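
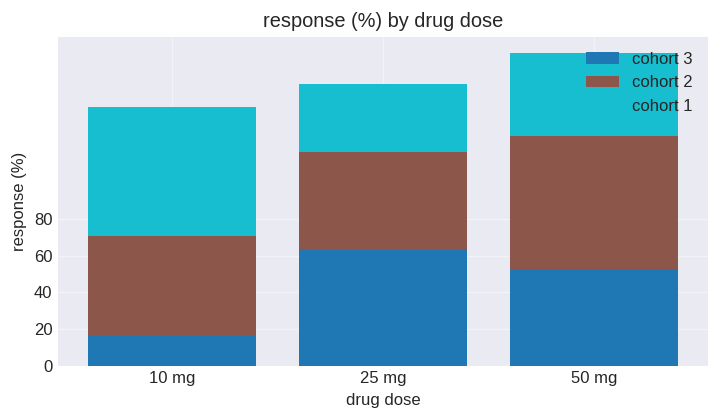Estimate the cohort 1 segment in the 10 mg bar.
≈ 60

cohort 1 top ≈ 140, bottom ≈ 80; segment ≈ 60.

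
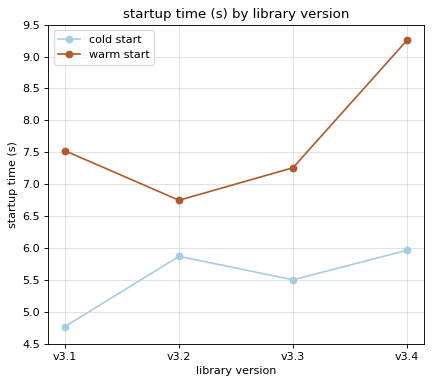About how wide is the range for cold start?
Max v3.4 ≈ 6.0, min v3.1 ≈ 5.0; range ≈ 1.0.

≈ 1.0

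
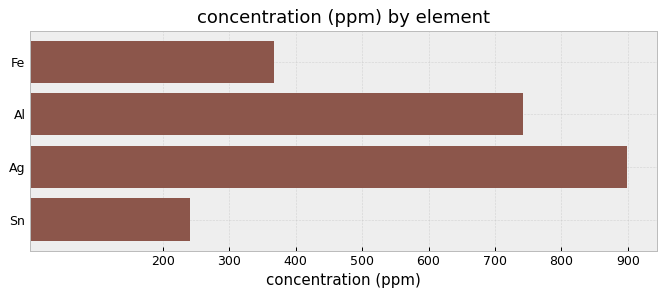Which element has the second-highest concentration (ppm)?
Top 3: Ag ≈ 900, Al ≈ 700, Fe ≈ 400.

Al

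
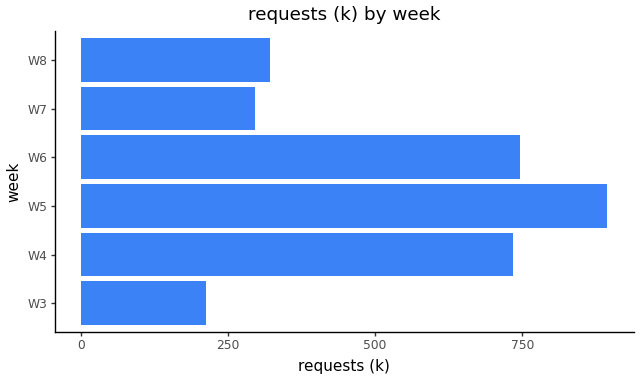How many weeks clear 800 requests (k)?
1

Above 800: W5.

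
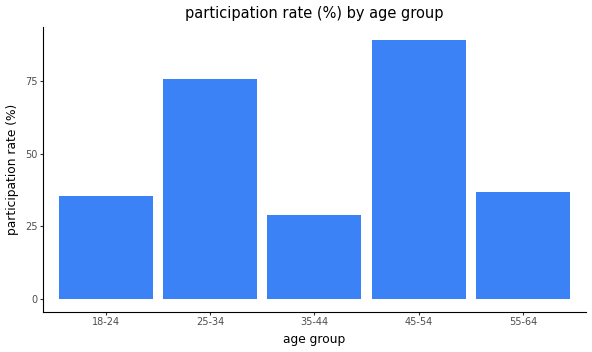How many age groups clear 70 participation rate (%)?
2

Above 70: 25-34, 45-54.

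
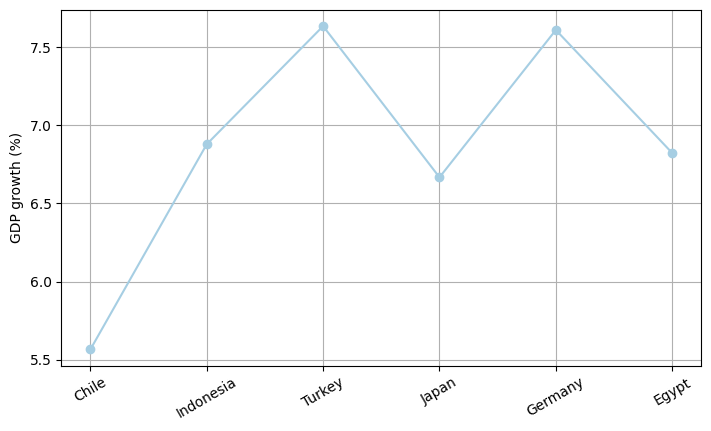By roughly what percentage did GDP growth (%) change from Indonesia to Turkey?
Indonesia ≈ 6.8, Turkey ≈ 7.6; (7.6 − 6.8) / 6.8 ≈ +11.8%.

≈ +11.8%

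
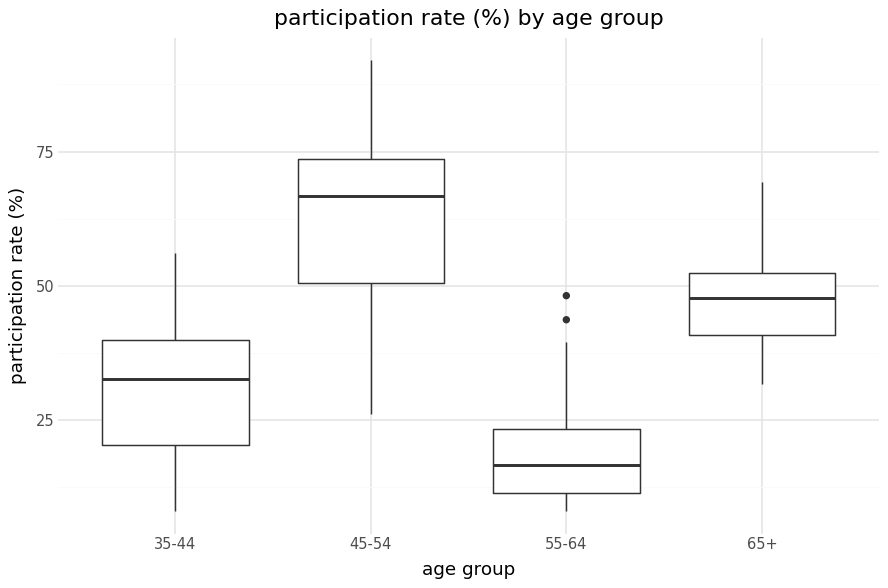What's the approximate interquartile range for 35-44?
Q3 ≈ 40, Q1 ≈ 20; IQR ≈ 20.

≈ 20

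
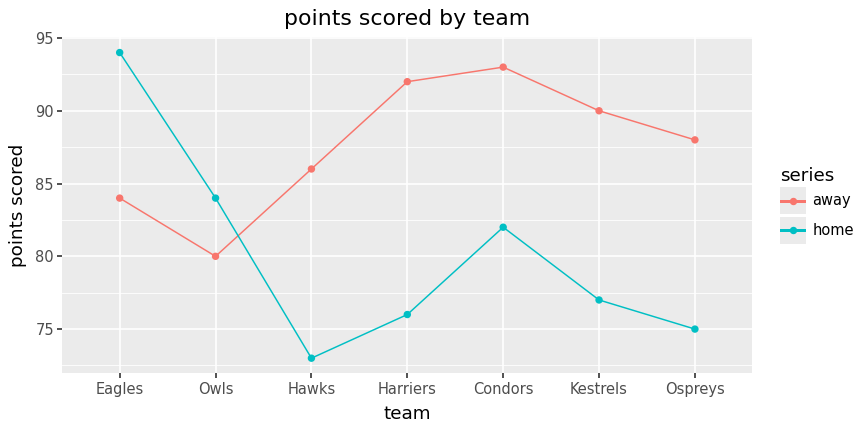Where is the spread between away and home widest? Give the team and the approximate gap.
Harriers, ≈ 16

Harriers: away ≈ 92, home ≈ 76 → gap ≈ 16. Next-largest (Ospreys) is only ≈ 12.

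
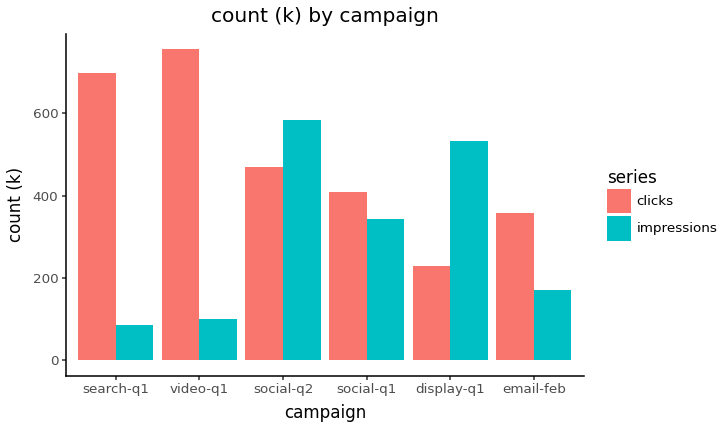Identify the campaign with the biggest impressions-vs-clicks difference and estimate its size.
video-q1, ≈ 700 k

video-q1: impressions ≈ 100, clicks ≈ 800 → gap ≈ 700. Next-largest (search-q1) is only ≈ 600.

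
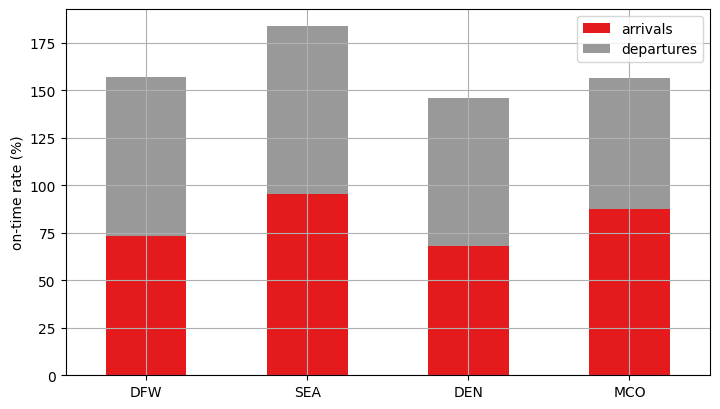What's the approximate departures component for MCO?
departures top ≈ 160, bottom ≈ 80; segment ≈ 80.

≈ 80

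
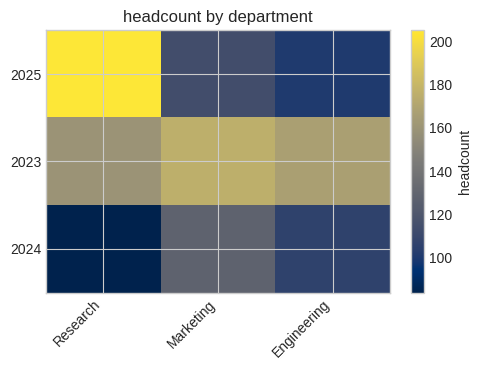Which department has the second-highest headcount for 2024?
Top 3 for 2024: Marketing ≈ 120, Engineering ≈ 100, Research ≈ 80.

Engineering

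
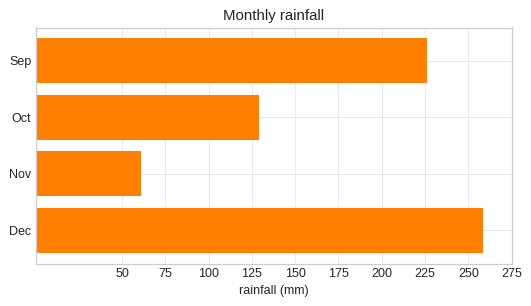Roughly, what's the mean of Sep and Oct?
(225 + 125) / 2 ≈ 175.

≈ 175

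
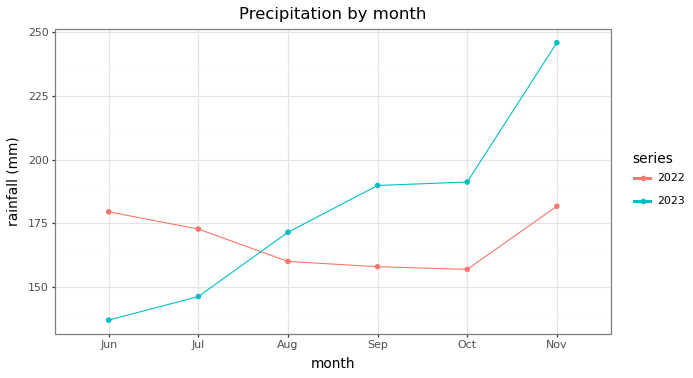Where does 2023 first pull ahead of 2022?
Aug

Jul: 2023 ≈ 150 vs 2022 ≈ 170 (not yet); Aug: 2023 ≈ 170 vs 2022 ≈ 160 (first crossover).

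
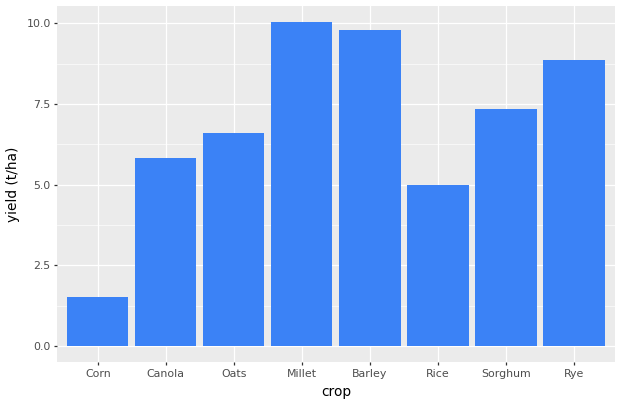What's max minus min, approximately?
≈ 8

Max Millet ≈ 10, min Corn ≈ 2; range ≈ 8.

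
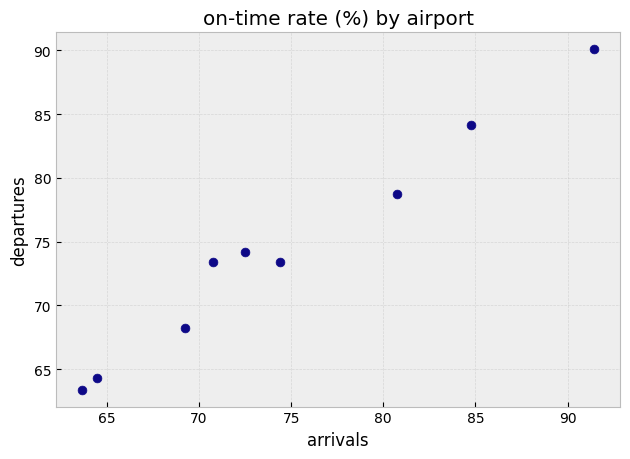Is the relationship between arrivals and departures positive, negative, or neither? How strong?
positive, strong

Points are positively correlated; strong (|r| ≈ 1.0).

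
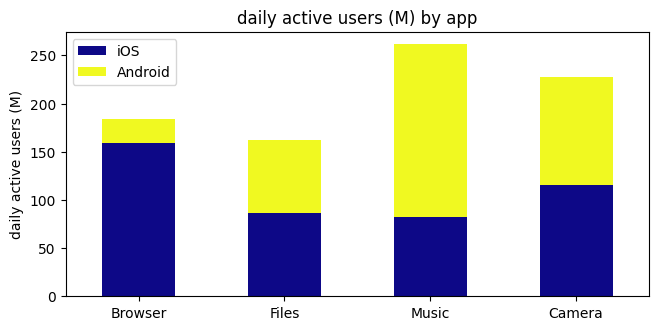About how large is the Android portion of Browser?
≈ 25

Android top ≈ 175, bottom ≈ 150; segment ≈ 25.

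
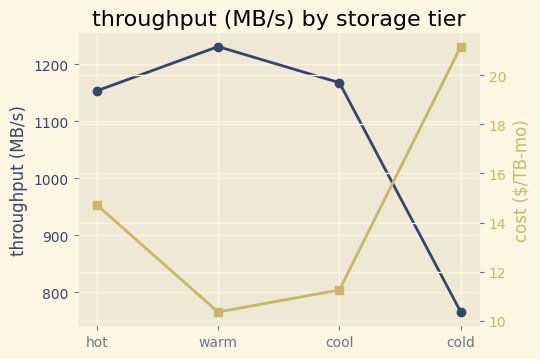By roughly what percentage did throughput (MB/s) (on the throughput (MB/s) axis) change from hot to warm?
hot ≈ 1150, warm ≈ 1250; (1250 − 1150) / 1150 ≈ +8.7%.

≈ +8.7%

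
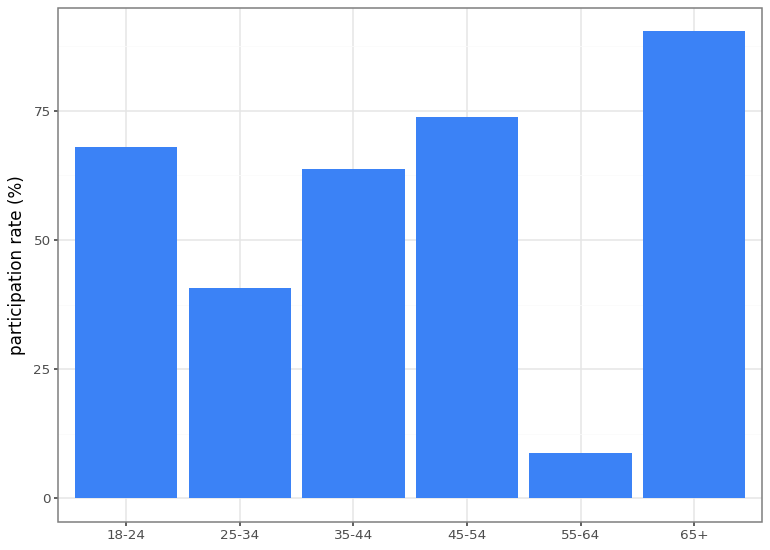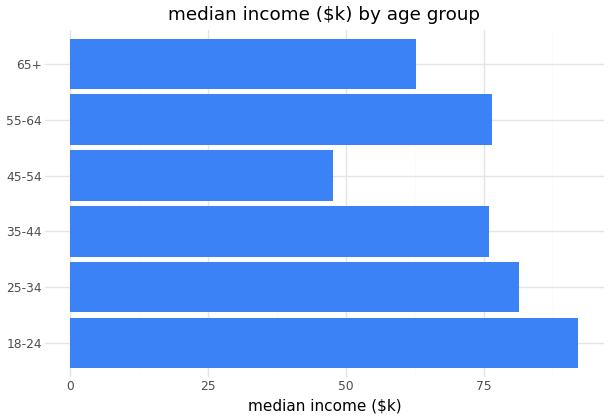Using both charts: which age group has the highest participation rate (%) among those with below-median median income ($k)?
Chart 2 median median income ($k) ≈ 80; below-median age groups: 35-44, 45-54, 65+. Among those, 65+ has the highest participation rate (%) (≈ 90).

65+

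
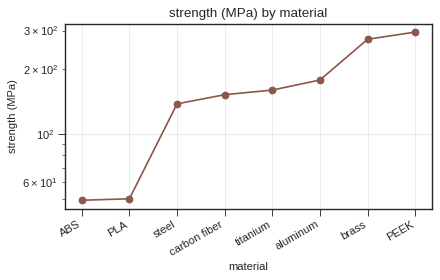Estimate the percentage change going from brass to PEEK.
brass ≈ 275, PEEK ≈ 300; (300 − 275) / 275 ≈ +9.1%.

≈ +9.1%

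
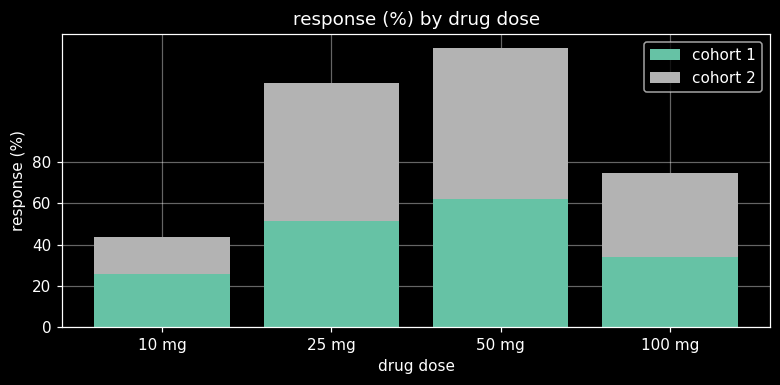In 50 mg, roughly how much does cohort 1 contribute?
≈ 60

cohort 1 top ≈ 60, bottom ≈ 0; segment ≈ 60.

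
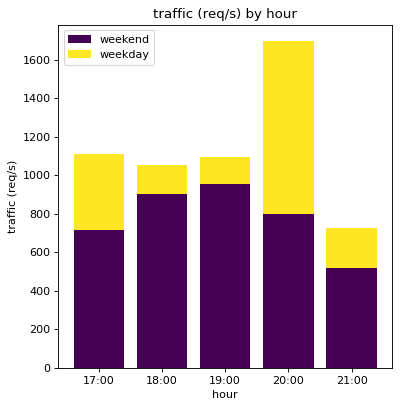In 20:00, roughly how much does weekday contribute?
≈ 800

weekday top ≈ 1600, bottom ≈ 800; segment ≈ 800.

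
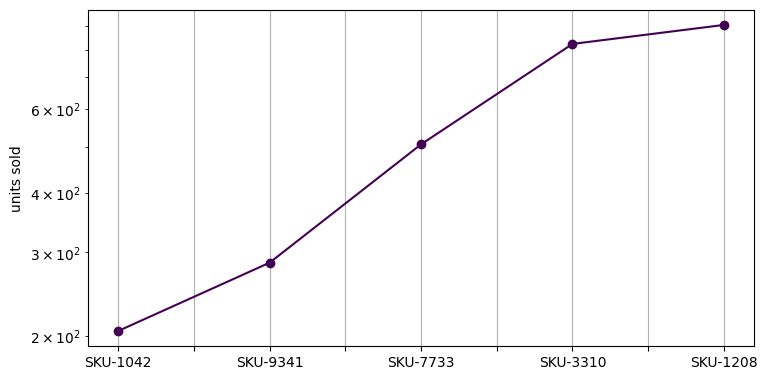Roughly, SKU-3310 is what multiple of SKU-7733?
≈ 1.6×

SKU-3310 ≈ 800, SKU-7733 ≈ 500; 800/500 ≈ 1.6.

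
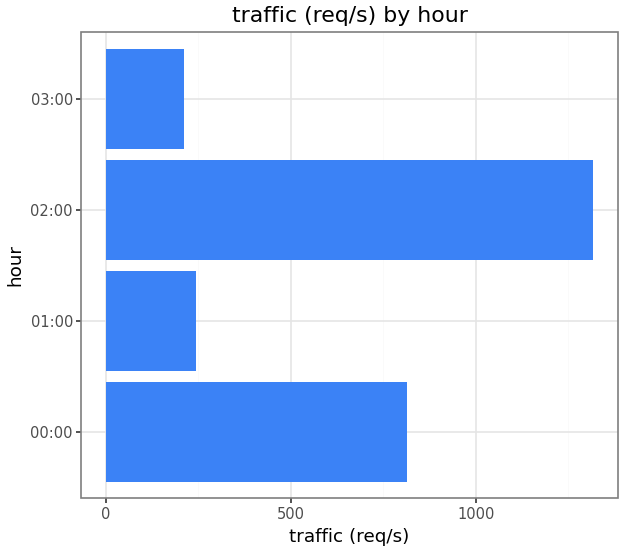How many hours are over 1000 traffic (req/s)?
Above 1000: 02:00.

1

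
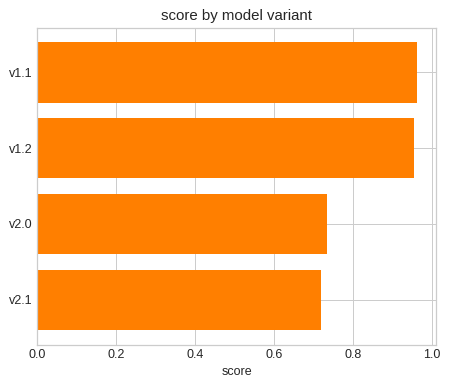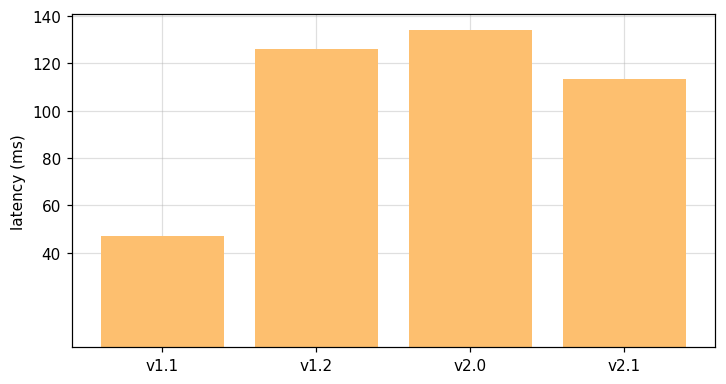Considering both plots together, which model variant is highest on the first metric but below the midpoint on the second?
Chart 2 median latency (ms) ≈ 120; below-median model variants: v1.1, v2.1. Among those, v1.1 has the highest score (≈ 1).

v1.1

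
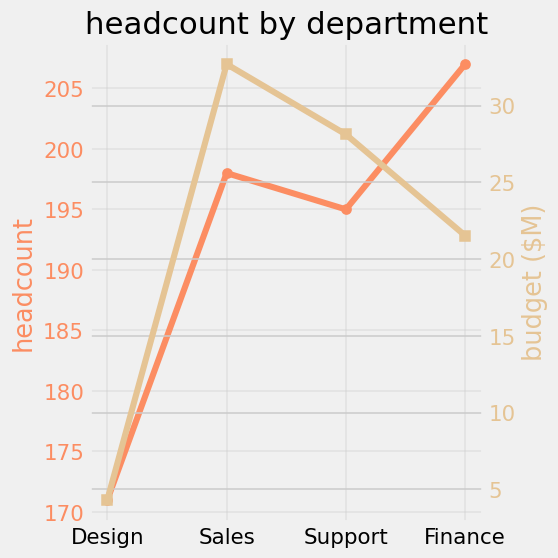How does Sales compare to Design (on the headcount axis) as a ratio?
≈ 1.18×

Sales ≈ 200, Design ≈ 170; 200/170 ≈ 1.18.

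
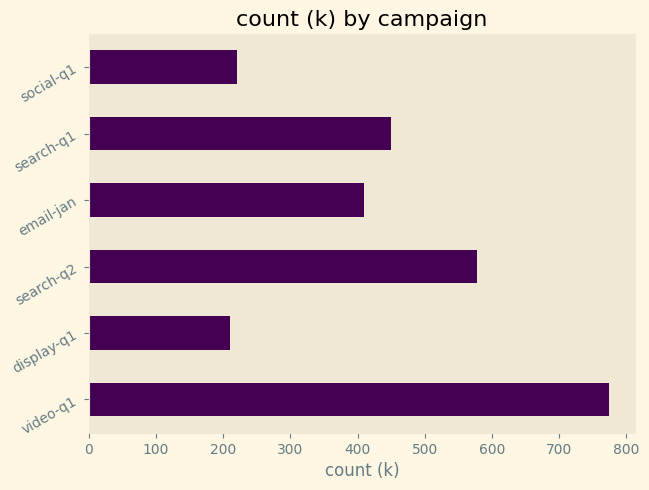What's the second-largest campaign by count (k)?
Top 3: video-q1 ≈ 800, search-q2 ≈ 600, search-q1 ≈ 500.

search-q2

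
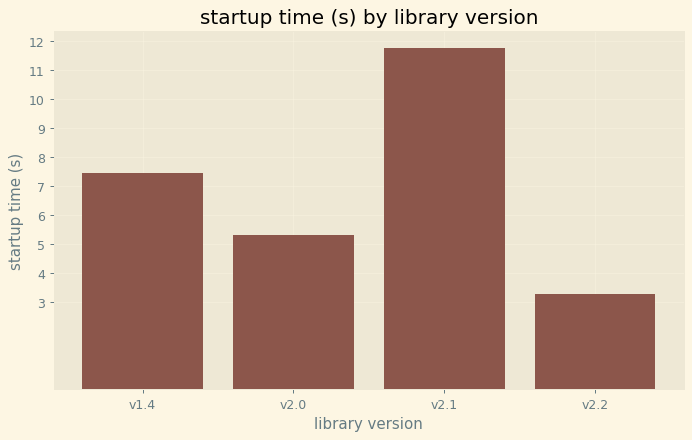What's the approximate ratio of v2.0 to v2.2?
v2.0 ≈ 5, v2.2 ≈ 3; 5/3 ≈ 1.67.

≈ 1.67×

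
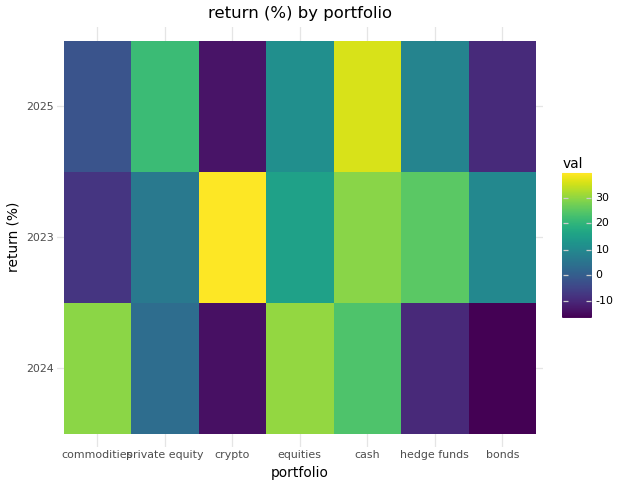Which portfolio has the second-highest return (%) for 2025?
Top 3 for 2025: cash ≈ 35, private equity ≈ 20, equities ≈ 10.

private equity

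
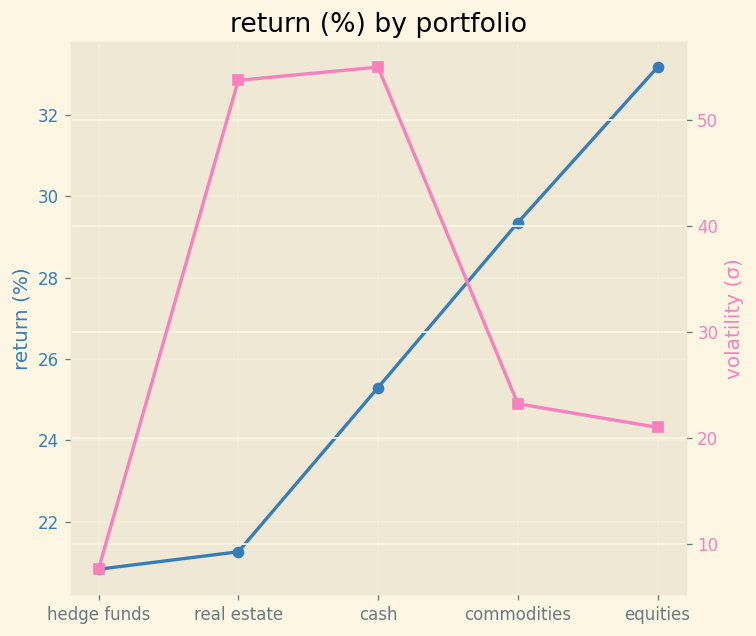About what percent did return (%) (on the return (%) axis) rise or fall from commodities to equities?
commodities ≈ 30, equities ≈ 34; (34 − 30) / 30 ≈ +13.3%.

≈ +13.3%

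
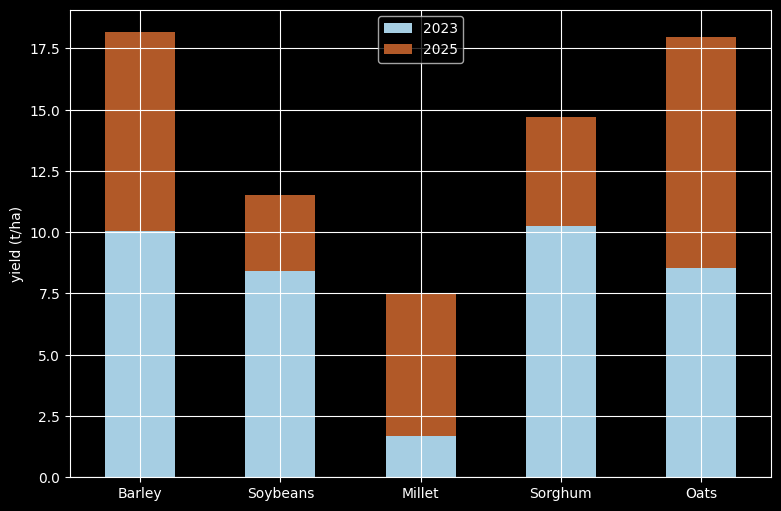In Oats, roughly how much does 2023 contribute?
2023 top ≈ 8, bottom ≈ 0; segment ≈ 8.

≈ 8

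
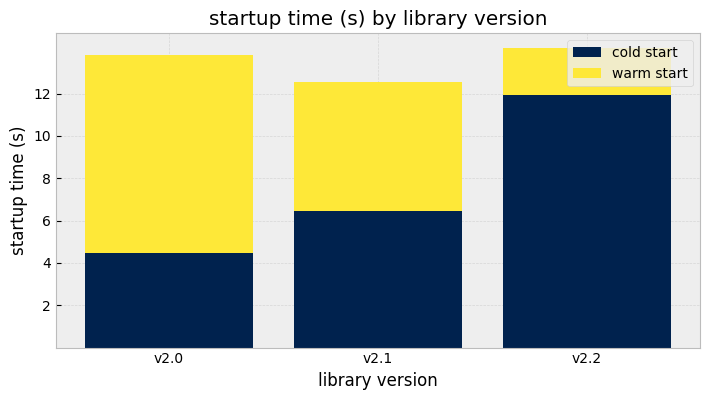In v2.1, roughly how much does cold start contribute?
≈ 6

cold start top ≈ 6, bottom ≈ 0; segment ≈ 6.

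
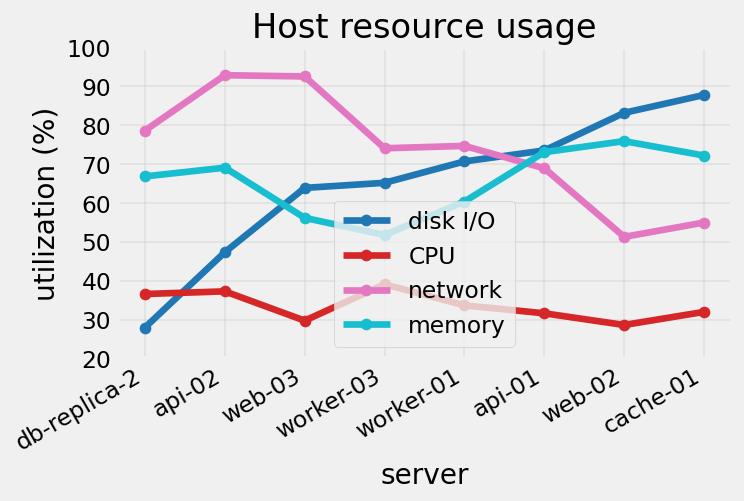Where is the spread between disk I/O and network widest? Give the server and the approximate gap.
db-replica-2, ≈ 50 %

db-replica-2: disk I/O ≈ 30, network ≈ 80 → gap ≈ 50. Next-largest (api-02) is only ≈ 40.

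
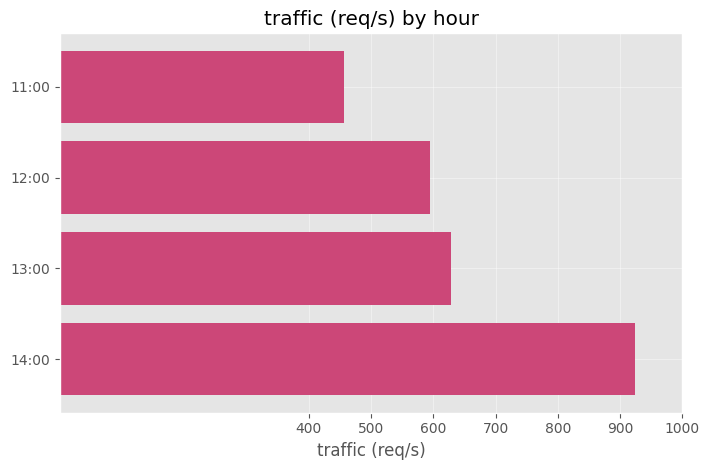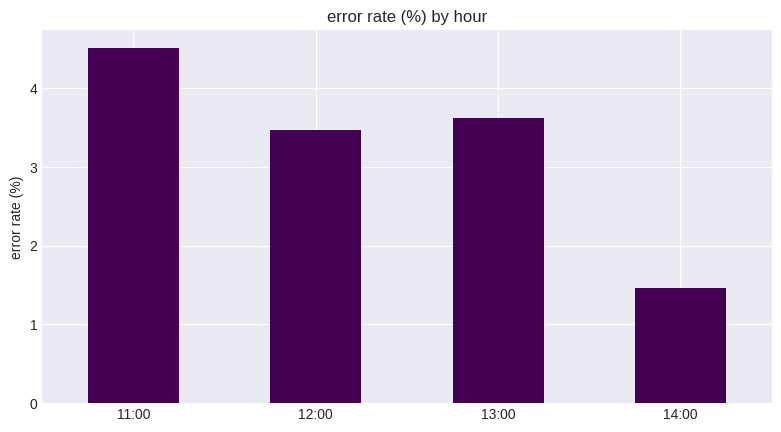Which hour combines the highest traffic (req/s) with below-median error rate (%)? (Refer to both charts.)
Chart 2 median error rate (%) ≈ 3.5; below-median hours: 12:00, 14:00. Among those, 14:00 has the highest traffic (req/s) (≈ 900).

14:00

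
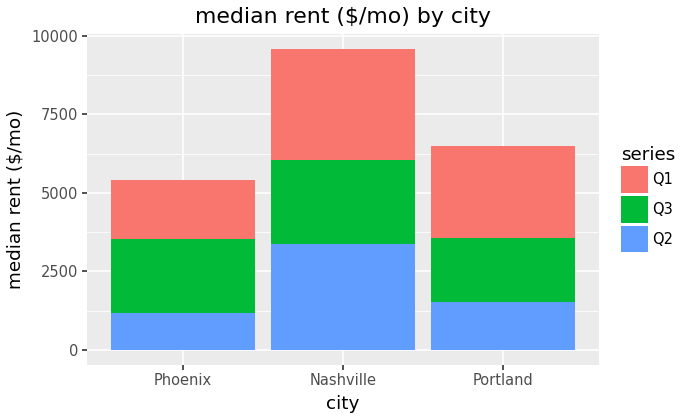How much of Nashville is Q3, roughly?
≈ 3000

Q3 top ≈ 6000, bottom ≈ 3000; segment ≈ 3000.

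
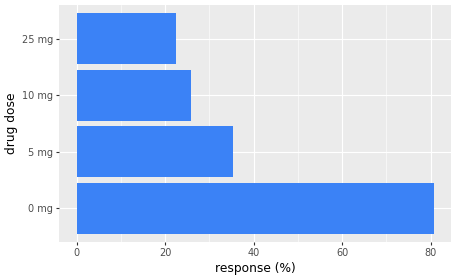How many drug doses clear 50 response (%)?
Above 50: 0 mg.

1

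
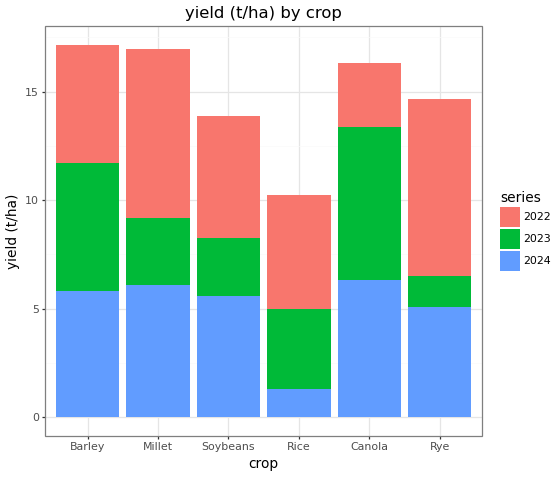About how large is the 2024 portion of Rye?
2024 top ≈ 6, bottom ≈ 0; segment ≈ 6.

≈ 6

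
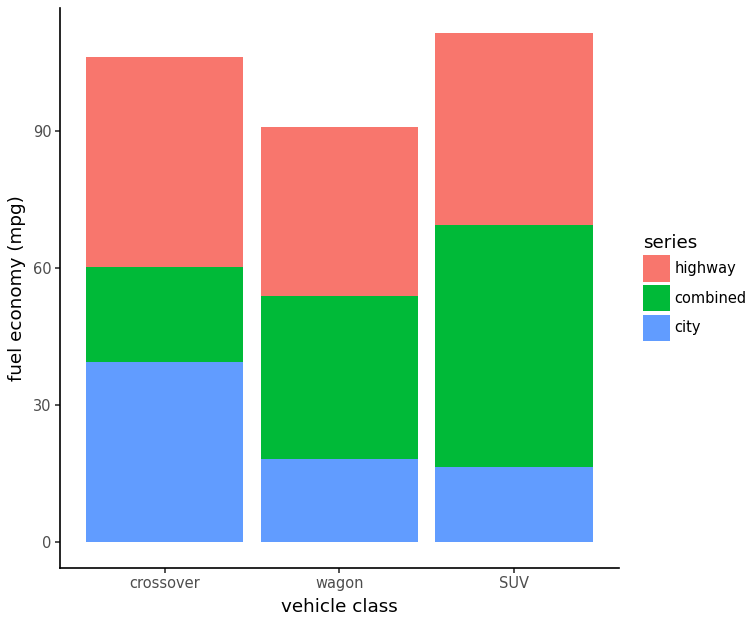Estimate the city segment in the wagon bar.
city top ≈ 20, bottom ≈ 0; segment ≈ 20.

≈ 20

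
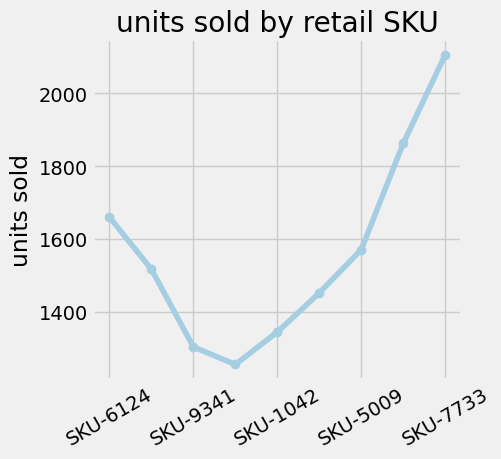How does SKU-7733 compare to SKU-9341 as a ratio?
SKU-7733 ≈ 2100, SKU-9341 ≈ 1300; 2100/1300 ≈ 1.62.

≈ 1.62×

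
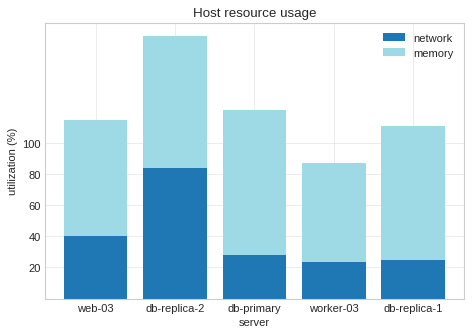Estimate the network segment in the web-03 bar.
≈ 40

network top ≈ 40, bottom ≈ 0; segment ≈ 40.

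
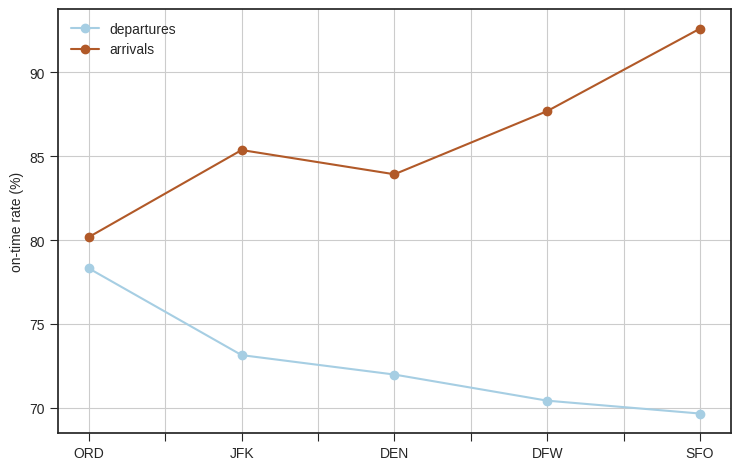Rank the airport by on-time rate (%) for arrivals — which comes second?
DFW

Top 3 for arrivals: SFO ≈ 92, DFW ≈ 88, JFK ≈ 86.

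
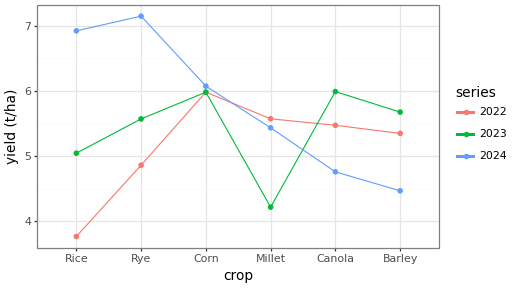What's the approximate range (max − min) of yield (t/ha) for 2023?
Max Canola ≈ 6.0, min Millet ≈ 4.0; range ≈ 2.0.

≈ 2.0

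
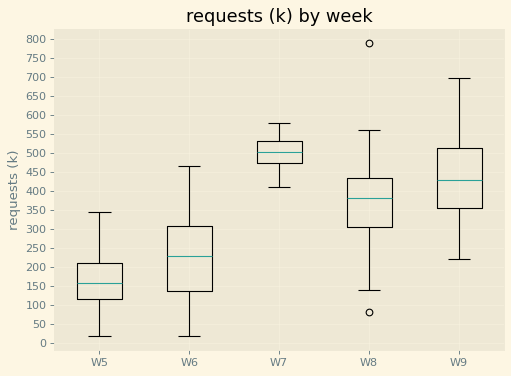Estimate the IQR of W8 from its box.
Q3 ≈ 450, Q1 ≈ 300; IQR ≈ 150.

≈ 150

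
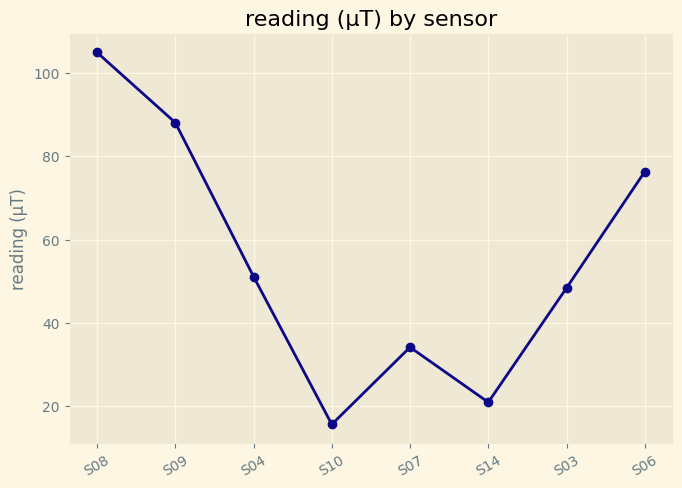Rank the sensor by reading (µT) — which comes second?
S09

Top 3: S08 ≈ 100, S09 ≈ 90, S06 ≈ 80.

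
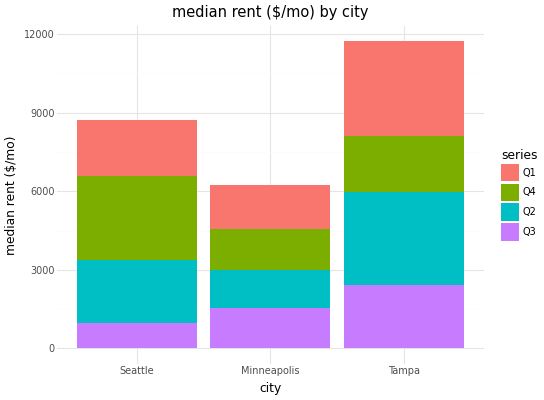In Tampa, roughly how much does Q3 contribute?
Q3 top ≈ 2000, bottom ≈ 0; segment ≈ 2000.

≈ 2000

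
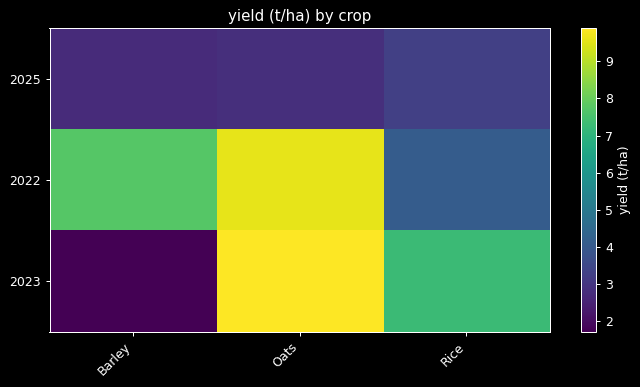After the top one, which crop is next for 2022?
Top 3 for 2022: Oats ≈ 10, Barley ≈ 8, Rice ≈ 4.

Barley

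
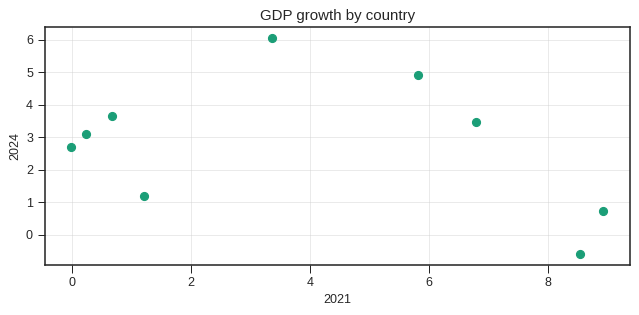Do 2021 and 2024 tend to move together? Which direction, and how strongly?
negative, weak

Points are negatively correlated; weak (|r| ≈ 0.3).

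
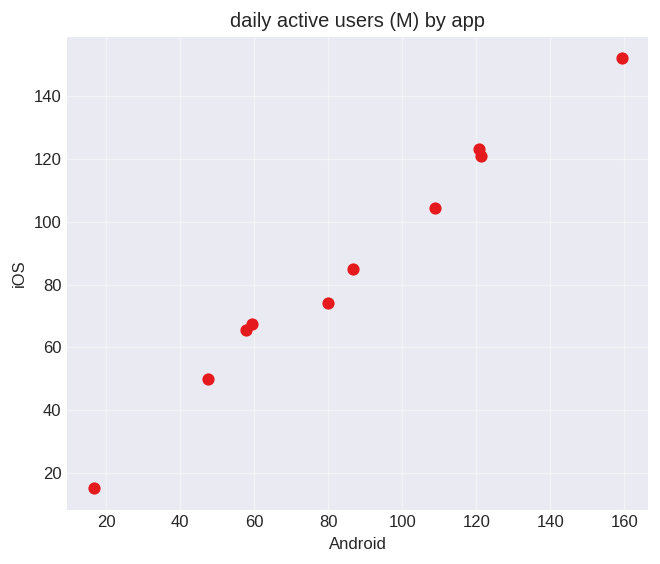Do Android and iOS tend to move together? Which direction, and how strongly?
positive, strong

Points are positively correlated; strong (|r| ≈ 1.0).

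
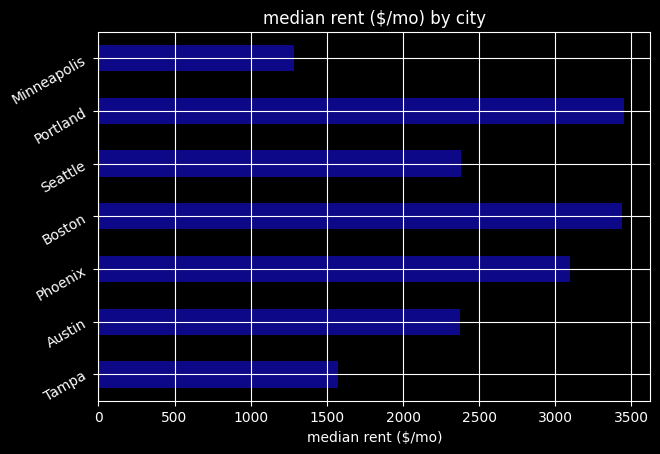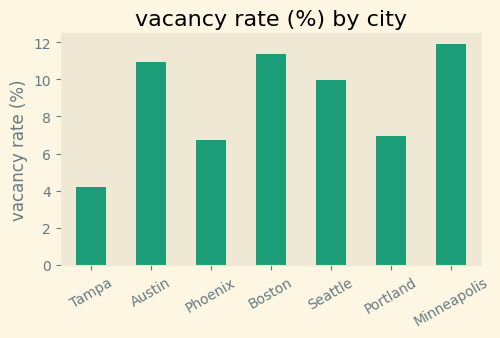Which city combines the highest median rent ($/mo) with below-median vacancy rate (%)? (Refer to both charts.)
Portland

Chart 2 median vacancy rate (%) ≈ 10; below-median cities: Tampa, Phoenix, Portland. Among those, Portland has the highest median rent ($/mo) (≈ 3500).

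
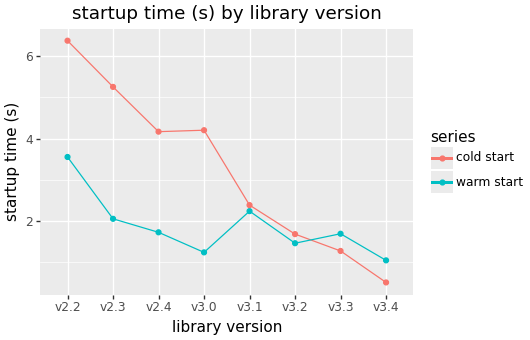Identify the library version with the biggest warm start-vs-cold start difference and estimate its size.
v2.3, ≈ 3.5 s

v2.3: warm start ≈ 2.0, cold start ≈ 5.5 → gap ≈ 3.5. Next-largest (v3.0) is only ≈ 3.0.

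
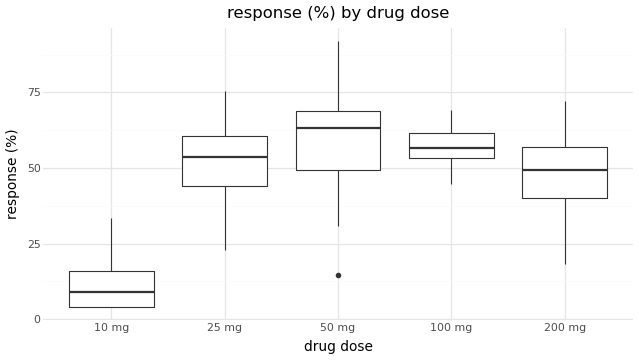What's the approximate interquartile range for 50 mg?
≈ 20

Q3 ≈ 70, Q1 ≈ 50; IQR ≈ 20.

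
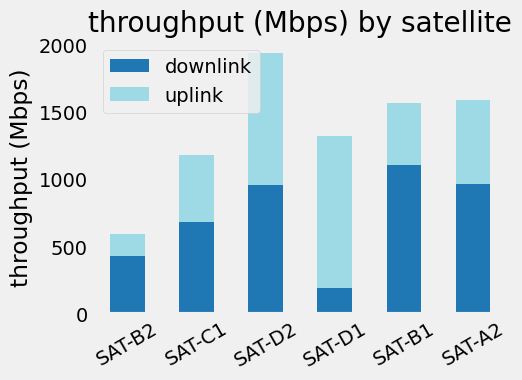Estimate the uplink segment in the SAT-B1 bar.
uplink top ≈ 1600, bottom ≈ 1200; segment ≈ 400.

≈ 400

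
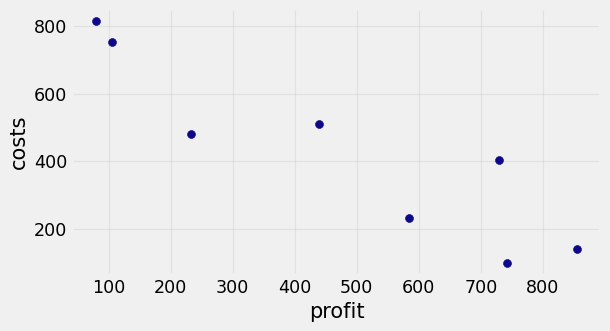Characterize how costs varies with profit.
Points are negatively correlated; strong (|r| ≈ 0.9).

negative, strong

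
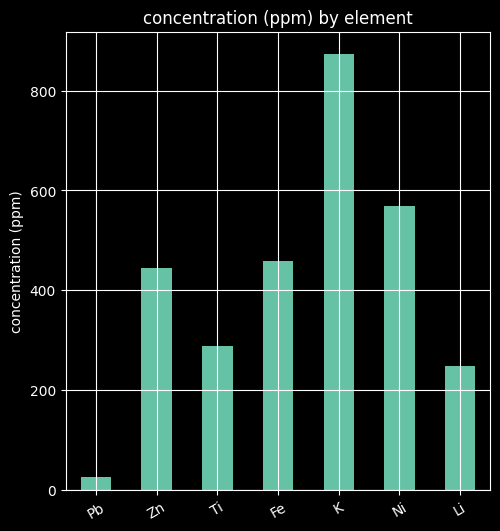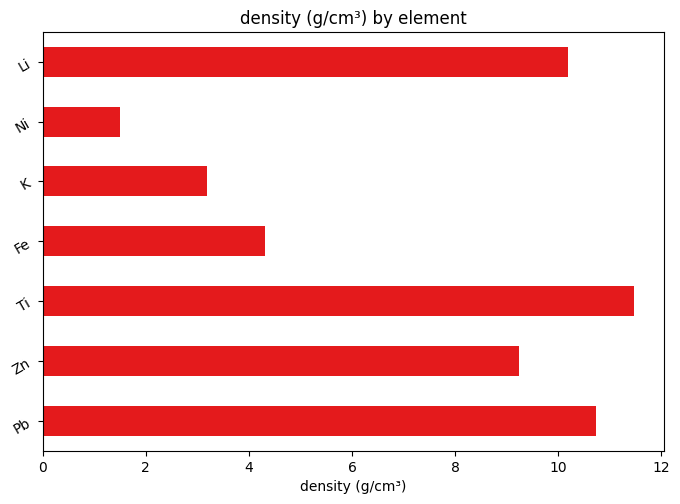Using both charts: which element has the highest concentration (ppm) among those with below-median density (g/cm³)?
Chart 2 median density (g/cm³) ≈ 10; below-median elements: Fe, K, Ni. Among those, K has the highest concentration (ppm) (≈ 900).

K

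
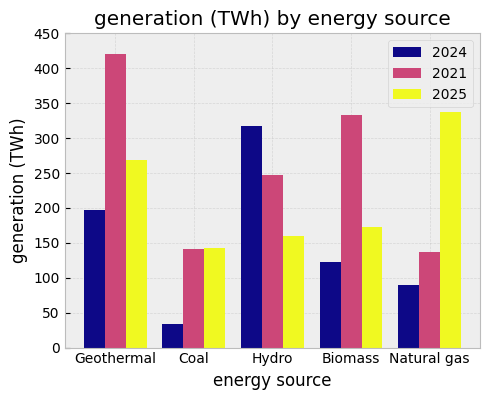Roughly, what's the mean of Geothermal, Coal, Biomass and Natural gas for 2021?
≈ 262

(400 + 150 + 350 + 150) / 4 ≈ 262.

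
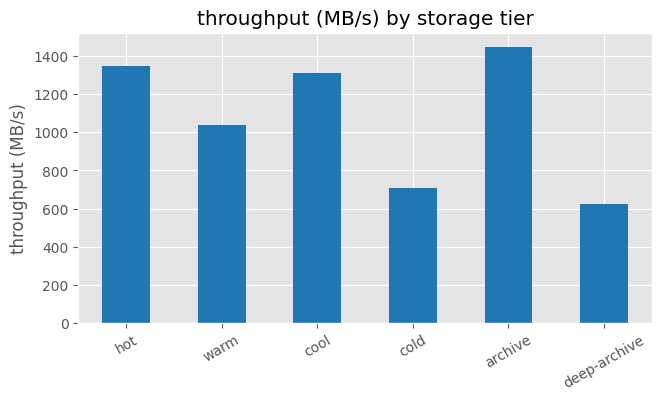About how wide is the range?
≈ 800

Max archive ≈ 1400, min deep-archive ≈ 600; range ≈ 800.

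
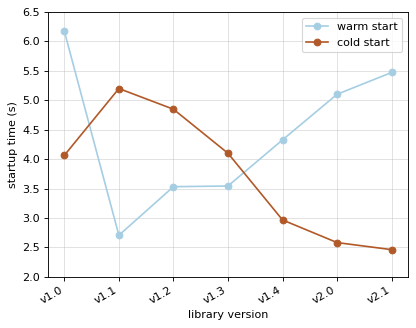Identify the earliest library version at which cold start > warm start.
v1.0: cold start ≈ 4.0 vs warm start ≈ 6.0 (not yet); v1.1: cold start ≈ 5.0 vs warm start ≈ 2.5 (first crossover).

v1.1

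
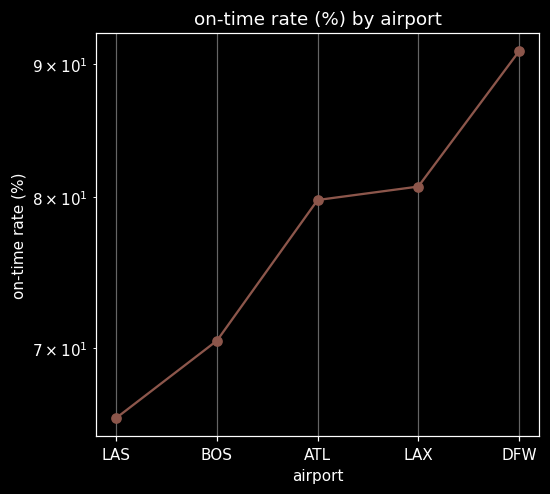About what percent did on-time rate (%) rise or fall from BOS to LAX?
BOS ≈ 70, LAX ≈ 80; (80 − 70) / 70 ≈ +14.3%.

≈ +14.3%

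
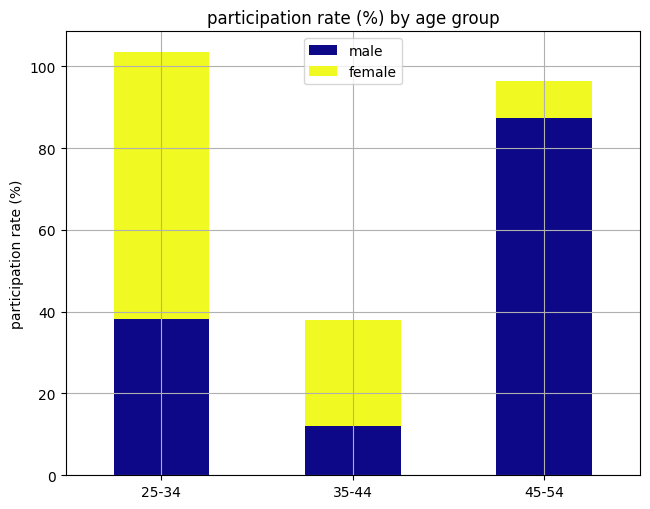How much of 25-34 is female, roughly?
≈ 60

female top ≈ 100, bottom ≈ 40; segment ≈ 60.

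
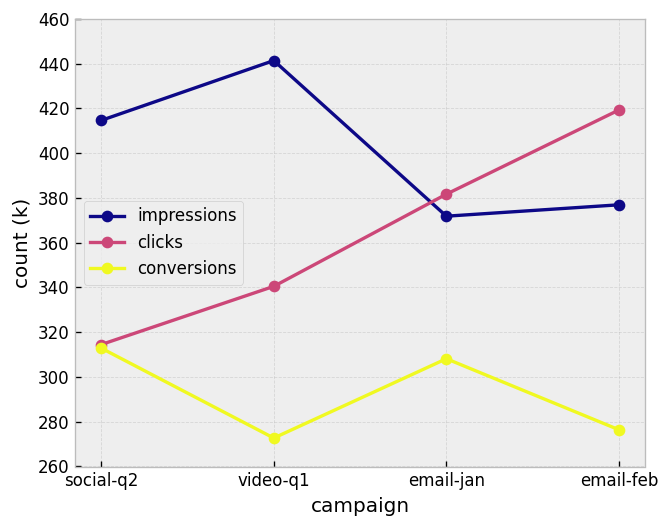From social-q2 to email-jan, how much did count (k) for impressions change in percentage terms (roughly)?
social-q2 ≈ 420, email-jan ≈ 380; (380 − 420) / 420 ≈ -9.5%.

≈ -9.5%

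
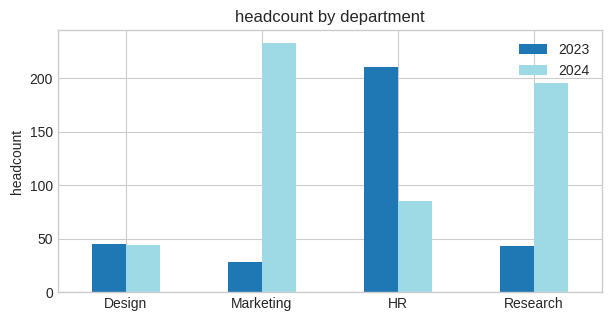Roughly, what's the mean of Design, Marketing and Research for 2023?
≈ 33

(40 + 20 + 40) / 3 ≈ 33.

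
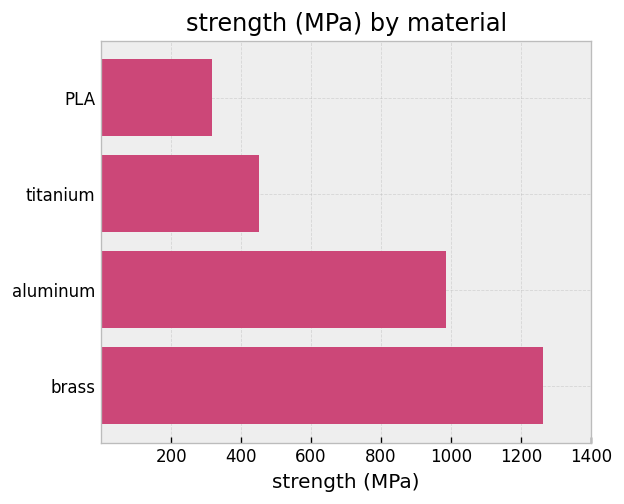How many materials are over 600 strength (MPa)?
Above 600: aluminum, brass.

2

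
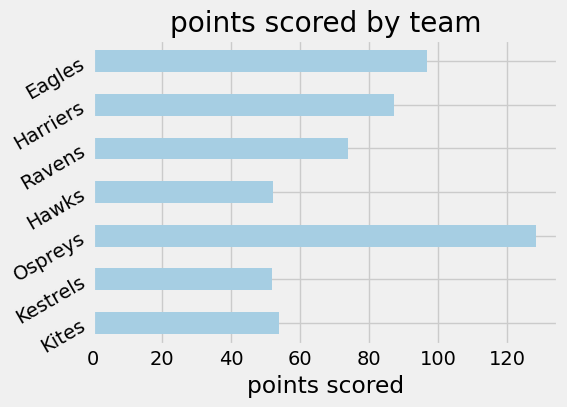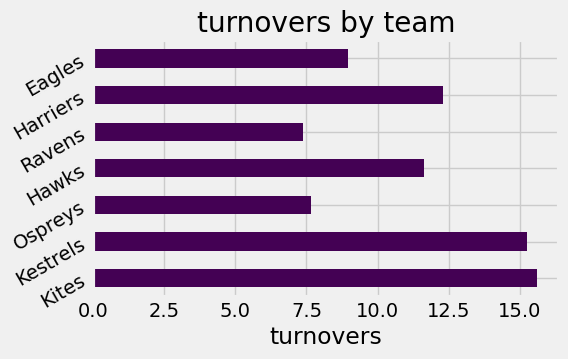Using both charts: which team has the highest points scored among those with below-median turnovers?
Ospreys

Chart 2 median turnovers ≈ 12; below-median teams: Ospreys, Ravens, Eagles. Among those, Ospreys has the highest points scored (≈ 120).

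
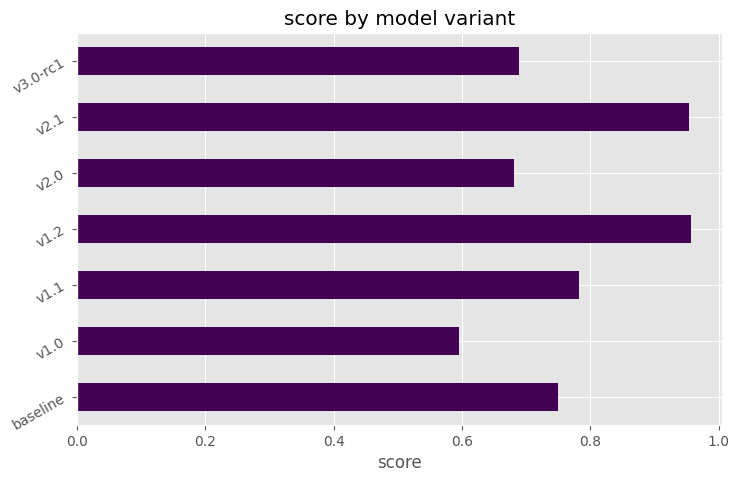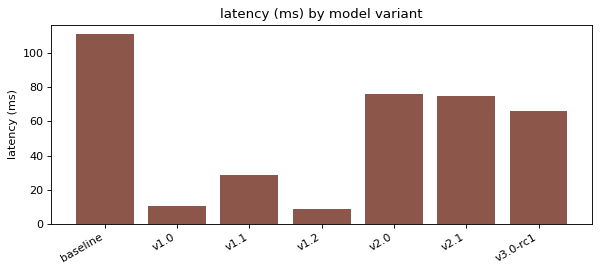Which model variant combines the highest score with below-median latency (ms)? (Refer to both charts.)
Chart 2 median latency (ms) ≈ 60; below-median model variants: v1.0, v1.1, v1.2. Among those, v1.2 has the highest score (≈ 1).

v1.2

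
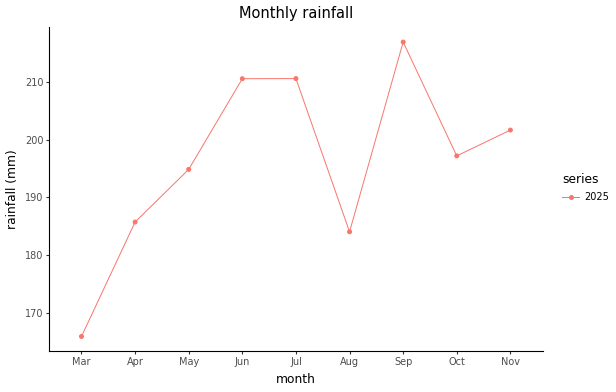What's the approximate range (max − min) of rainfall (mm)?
Max Sep ≈ 215, min Mar ≈ 165; range ≈ 50.

≈ 50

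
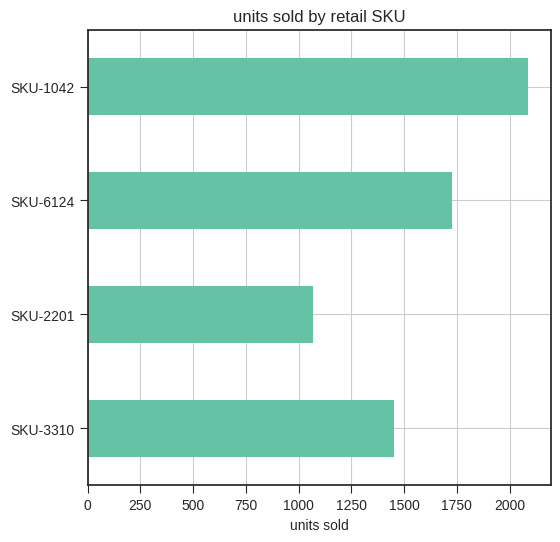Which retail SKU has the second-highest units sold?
SKU-6124

Top 3: SKU-1042 ≈ 2000, SKU-6124 ≈ 1800, SKU-3310 ≈ 1400.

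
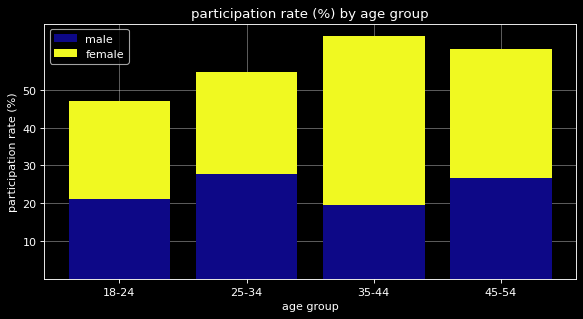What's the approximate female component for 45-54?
≈ 30

female top ≈ 60, bottom ≈ 30; segment ≈ 30.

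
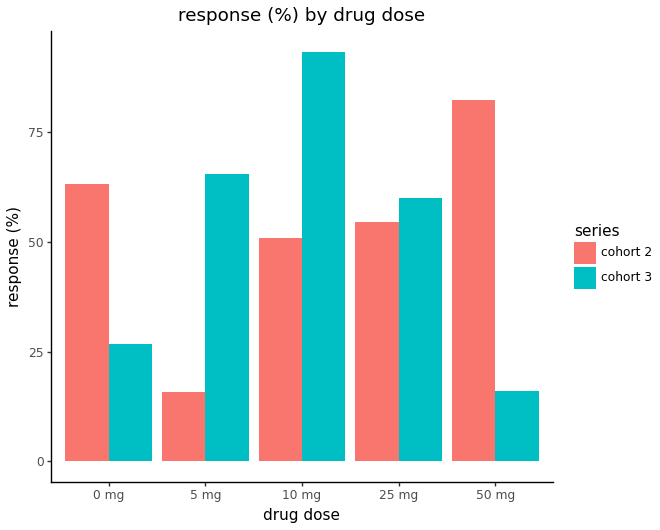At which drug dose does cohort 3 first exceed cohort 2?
5 mg

0 mg: cohort 3 ≈ 30 vs cohort 2 ≈ 60 (not yet); 5 mg: cohort 3 ≈ 70 vs cohort 2 ≈ 20 (first crossover).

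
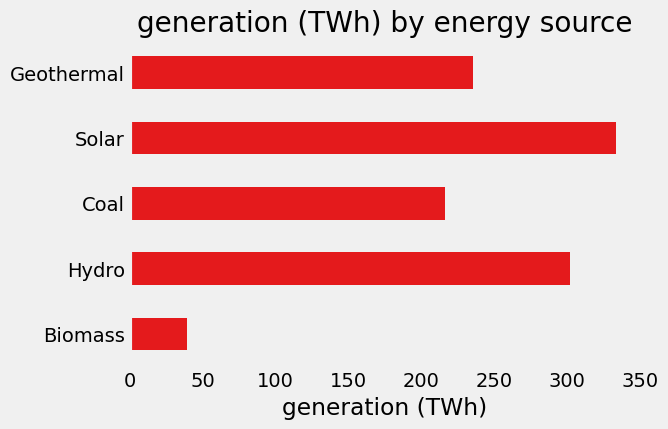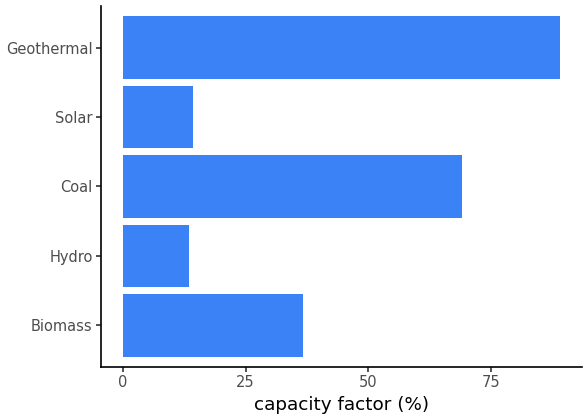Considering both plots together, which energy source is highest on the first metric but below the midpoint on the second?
Solar

Chart 2 median capacity factor (%) ≈ 40; below-median energy sources: Hydro, Solar. Among those, Solar has the highest generation (TWh) (≈ 350).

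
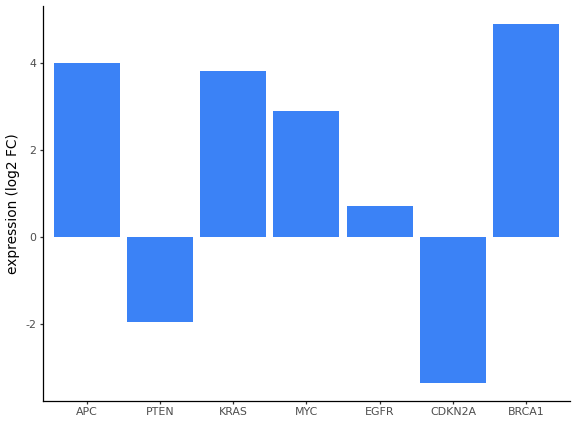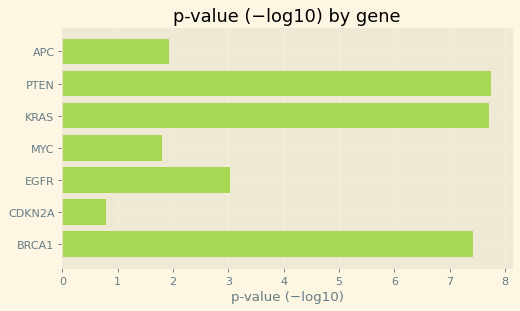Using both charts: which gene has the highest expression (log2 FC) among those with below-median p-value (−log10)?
APC

Chart 2 median p-value (−log10) ≈ 3; below-median genes: APC, MYC, CDKN2A. Among those, APC has the highest expression (log2 FC) (≈ 4).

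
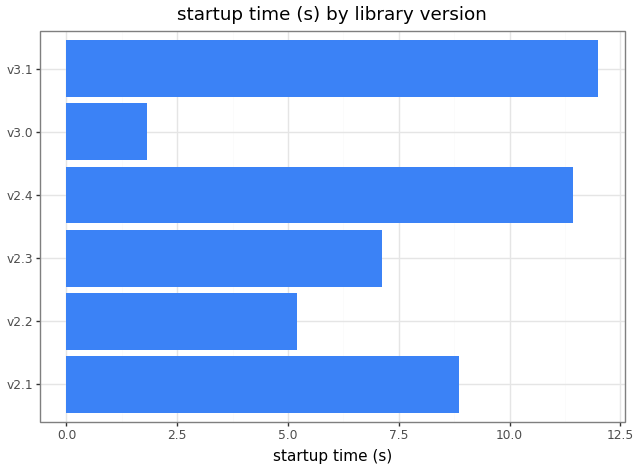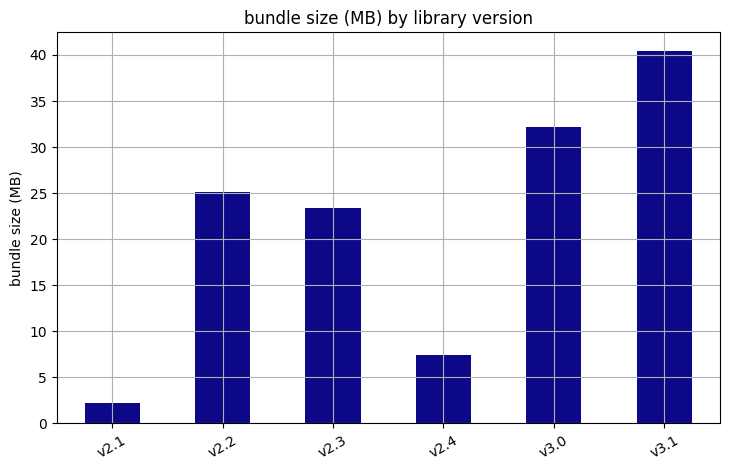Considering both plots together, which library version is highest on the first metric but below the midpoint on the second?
v2.4

Chart 2 median bundle size (MB) ≈ 25; below-median library versions: v2.1, v2.3, v2.4. Among those, v2.4 has the highest startup time (s) (≈ 12).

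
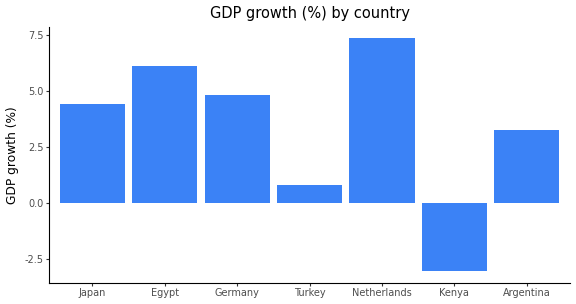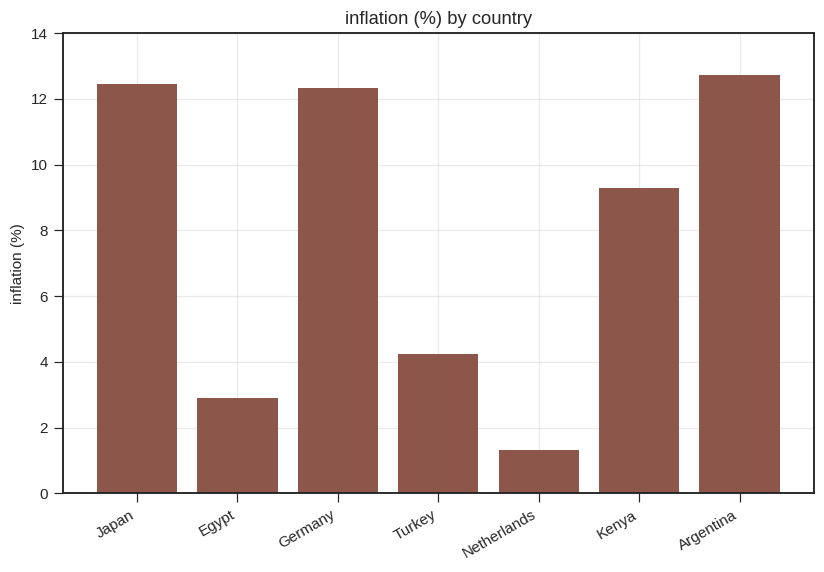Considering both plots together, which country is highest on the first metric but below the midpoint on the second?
Netherlands

Chart 2 median inflation (%) ≈ 10; below-median countries: Egypt, Turkey, Netherlands. Among those, Netherlands has the highest GDP growth (%) (≈ 7).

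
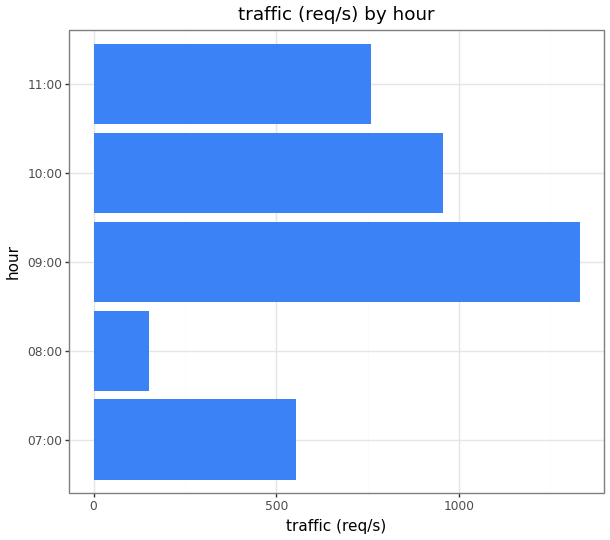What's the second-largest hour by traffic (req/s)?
10:00

Top 3: 09:00 ≈ 1400, 10:00 ≈ 1000, 11:00 ≈ 800.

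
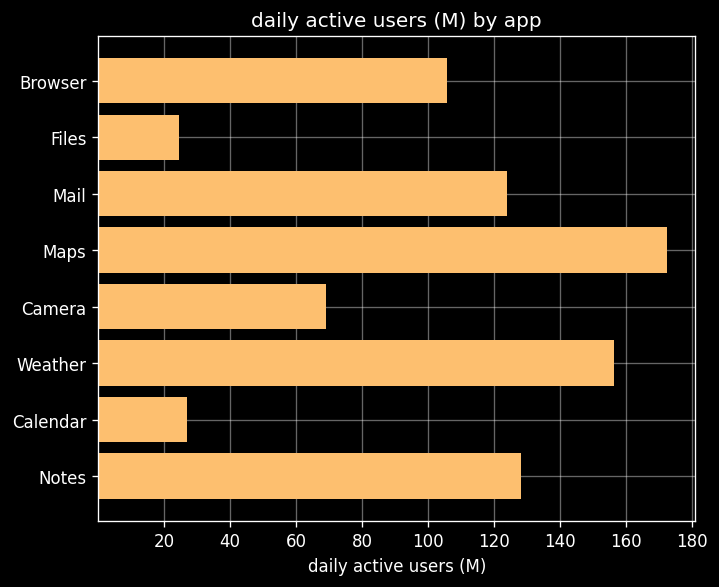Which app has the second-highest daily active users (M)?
Weather

Top 3: Maps ≈ 180, Weather ≈ 160, Notes ≈ 120.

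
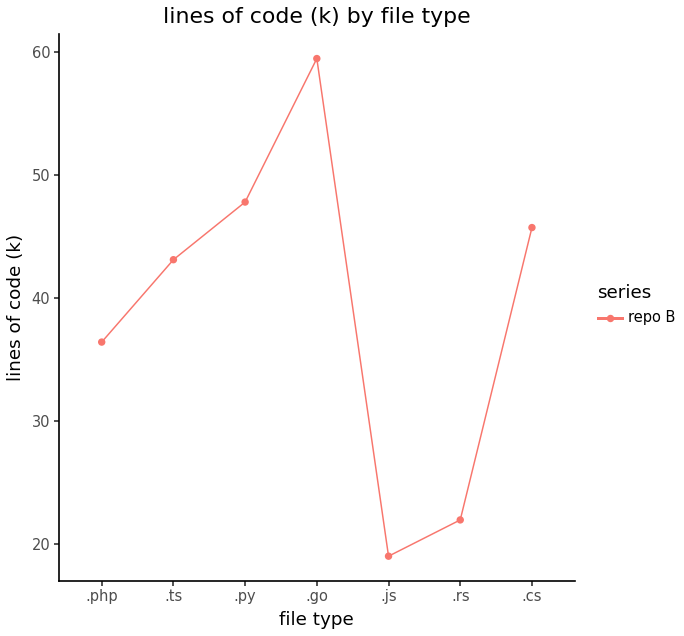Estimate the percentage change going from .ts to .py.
.ts ≈ 45, .py ≈ 50; (50 − 45) / 45 ≈ +11.1%.

≈ +11.1%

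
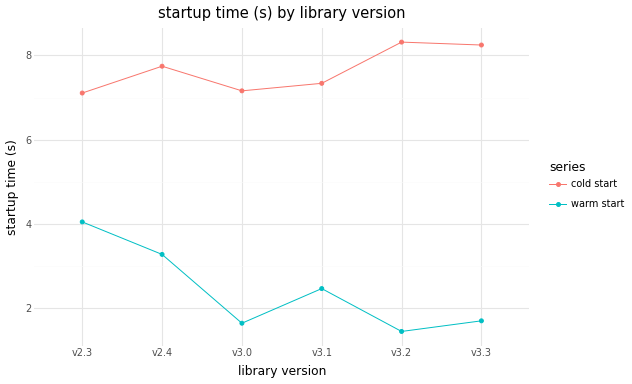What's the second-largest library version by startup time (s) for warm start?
v2.4

Top 3 for warm start: v2.3 ≈ 4, v2.4 ≈ 3, v3.1 ≈ 2.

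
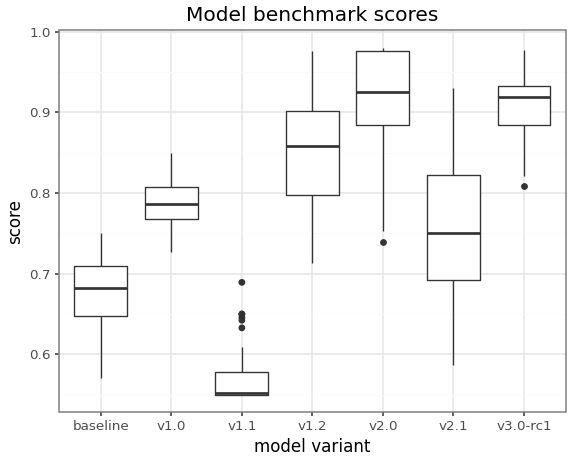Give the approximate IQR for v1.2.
≈ 0.10

Q3 ≈ 0.90, Q1 ≈ 0.80; IQR ≈ 0.10.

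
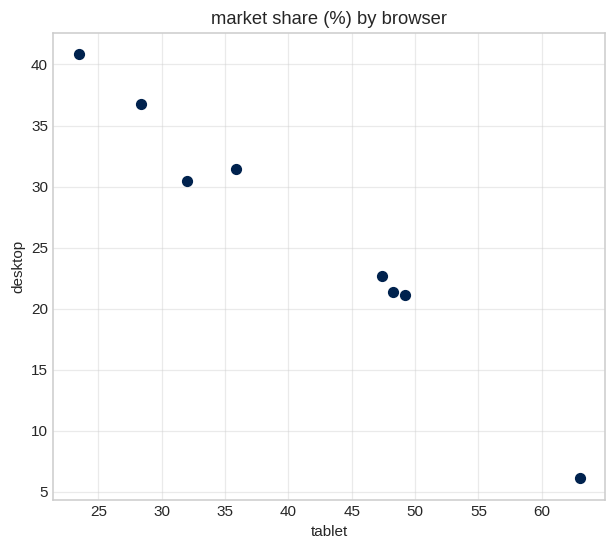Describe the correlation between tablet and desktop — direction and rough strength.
Points are negatively correlated; strong (|r| ≈ 1.0).

negative, strong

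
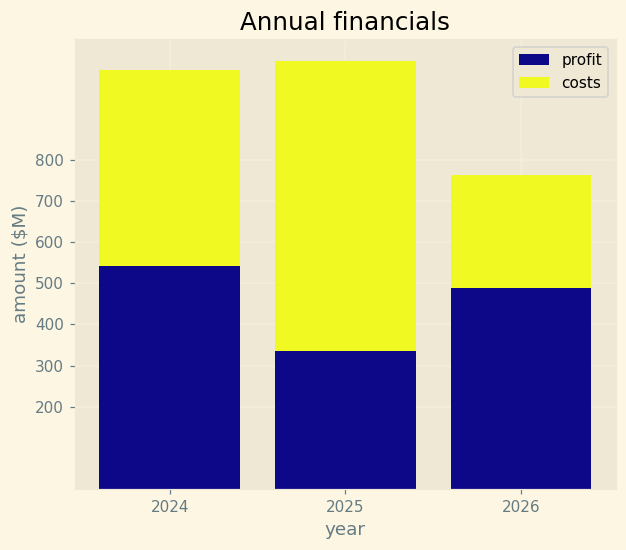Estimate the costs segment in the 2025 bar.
costs top ≈ 1000, bottom ≈ 300; segment ≈ 700.

≈ 700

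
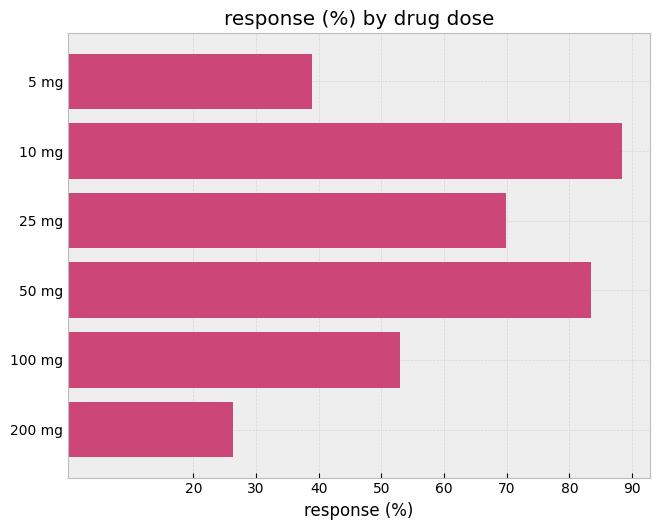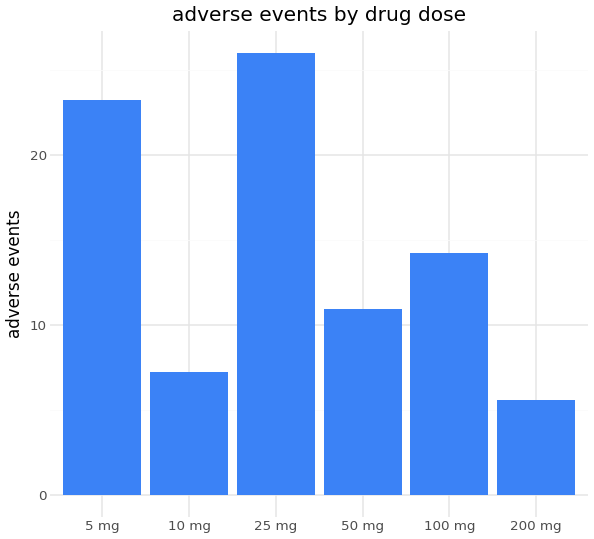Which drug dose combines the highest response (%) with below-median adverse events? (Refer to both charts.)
10 mg

Chart 2 median adverse events ≈ 15; below-median drug doses: 10 mg, 50 mg, 200 mg. Among those, 10 mg has the highest response (%) (≈ 90).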